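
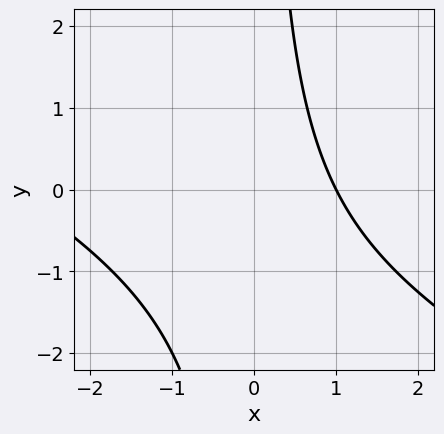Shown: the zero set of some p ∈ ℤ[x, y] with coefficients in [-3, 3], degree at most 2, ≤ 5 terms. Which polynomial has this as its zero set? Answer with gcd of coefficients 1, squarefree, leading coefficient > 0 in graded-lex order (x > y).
x^2 + 2*x*y + 2*x - 3

deg p = 2.
From the visible intercepts: the curve avoids every integer y-axis point in the box; it crosses the x-axis at the gridline x = 1.
Solving for integer coefficients yields p as stated.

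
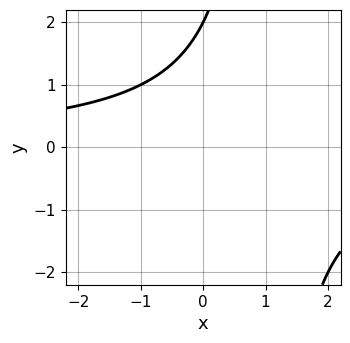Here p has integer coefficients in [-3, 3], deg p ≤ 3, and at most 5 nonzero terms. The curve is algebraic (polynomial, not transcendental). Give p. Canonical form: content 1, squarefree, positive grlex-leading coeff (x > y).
(a) Degree: the shape is more complex than any degree-1 curve, so deg p = 2.
(b) From the visible intercepts: the curve avoids every integer x-axis point in the box; it crosses the y-axis at the gridline y = 2.
(c) Fitting integer coefficients to these (and the overall shape) gives p.

x*y - y + 2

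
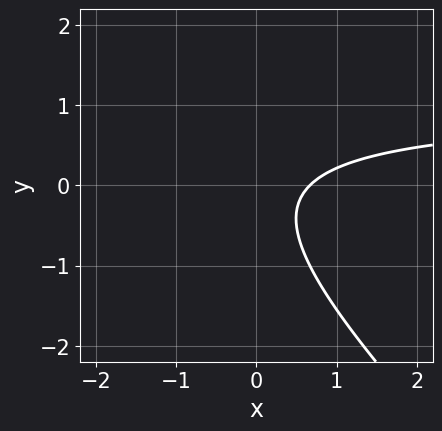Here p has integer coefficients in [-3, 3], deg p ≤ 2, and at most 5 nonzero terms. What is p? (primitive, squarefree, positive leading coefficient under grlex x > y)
3*x*y + 3*y^2 - 3*x + y + 2

First, the degree is 2 — a generic line meets the curve in up to 2 points.
Then, observable constraints: no y-intercept at any integer in the box.
Finally, assembling these constraints gives the stated polynomial.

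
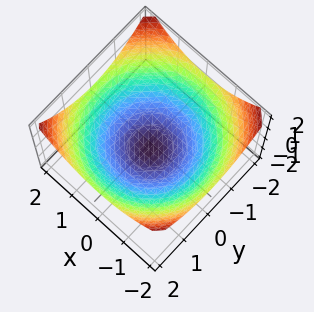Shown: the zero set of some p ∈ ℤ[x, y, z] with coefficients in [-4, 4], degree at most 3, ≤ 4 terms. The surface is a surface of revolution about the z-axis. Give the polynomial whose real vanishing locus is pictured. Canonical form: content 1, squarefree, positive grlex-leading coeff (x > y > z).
x^2 + y^2 - 3*z - 2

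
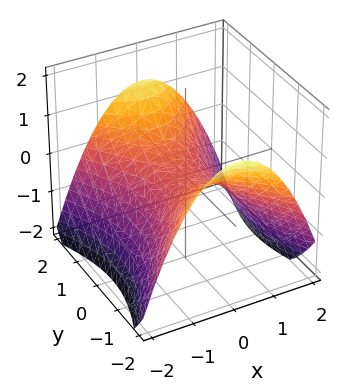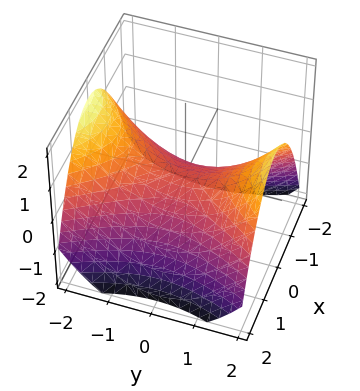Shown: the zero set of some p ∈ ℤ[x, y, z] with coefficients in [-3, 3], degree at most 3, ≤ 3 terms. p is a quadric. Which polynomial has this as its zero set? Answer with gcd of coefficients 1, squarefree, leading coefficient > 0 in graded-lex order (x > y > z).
First, deg p = 2.
Then, symmetries: the y ↦ −y reflection is a symmetry, so y appears only in even powers; mirror symmetry x ↦ −x ⇒ only even powers of x.
Then, against the integer gridlines: one x-axis crossing is at x = 0; it meets the z-axis at z = 0 (among the integer gridlines); it crosses the y-axis at the gridline y = 0.
Finally, matching integer coefficients to the picture gives p.

2*x^2 - y^2 + 3*z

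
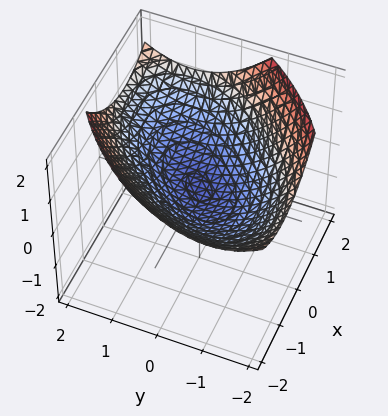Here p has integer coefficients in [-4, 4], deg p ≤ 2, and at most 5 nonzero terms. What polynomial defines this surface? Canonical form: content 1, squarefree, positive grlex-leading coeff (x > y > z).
First, degree: a generic line meets the surface in up to 2 points, so deg p = 2.
Next, observable constraints: it crosses the z-axis at the gridline z = 0; it crosses the y-axis at the gridline y = 0.
Finally, these observations pin down the coefficients.

x^2 - x*y + y^2 - 3*z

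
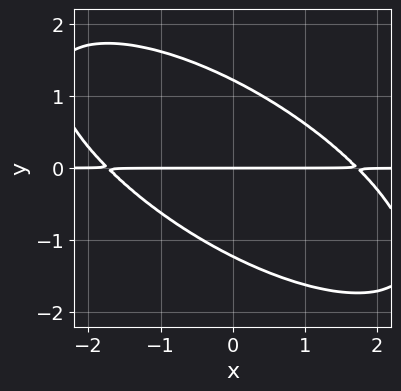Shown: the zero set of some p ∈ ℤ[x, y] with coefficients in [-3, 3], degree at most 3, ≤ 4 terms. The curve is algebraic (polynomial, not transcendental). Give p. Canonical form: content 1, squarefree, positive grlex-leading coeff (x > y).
x^2*y + 2*x*y^2 + 2*y^3 - 3*y

(a) The degree is 3 — the shape is more complex than any degree-2 curve.
(b) Reading off the gridlines: every point of the x-axis in the box is on the curve; one y-axis crossing is at y = 0.
(c) Fitting integer coefficients to these (and the overall shape) gives p.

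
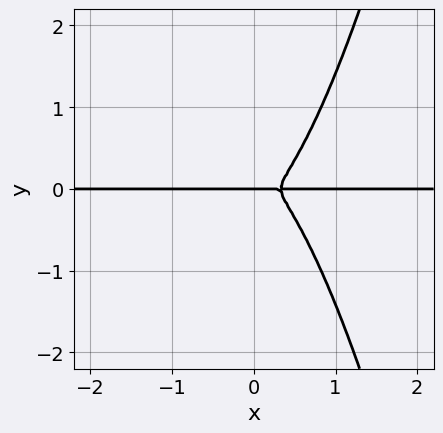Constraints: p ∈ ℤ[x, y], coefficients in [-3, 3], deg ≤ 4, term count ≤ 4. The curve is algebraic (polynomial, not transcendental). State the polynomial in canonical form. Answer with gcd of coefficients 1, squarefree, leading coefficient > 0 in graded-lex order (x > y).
3*x^3*y - x^2*y - y^3

First, deg p = 4.
Then, reading off the gridlines: the visible x-axis segment lies entirely on the curve; it crosses the y-axis at the gridline y = 0.
Finally, together with the visible shape, these determine p as stated.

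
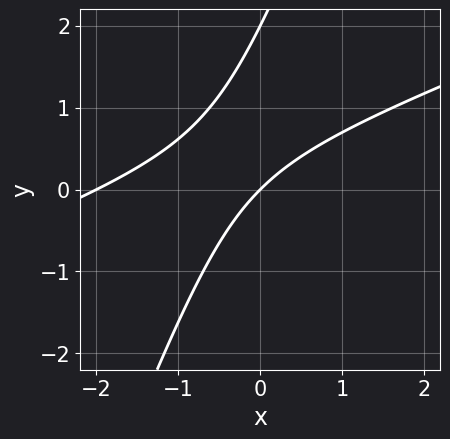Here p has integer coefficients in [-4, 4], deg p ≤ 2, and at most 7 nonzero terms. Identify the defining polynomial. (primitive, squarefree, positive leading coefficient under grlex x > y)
x^2 - 3*x*y + y^2 + 2*x - 2*y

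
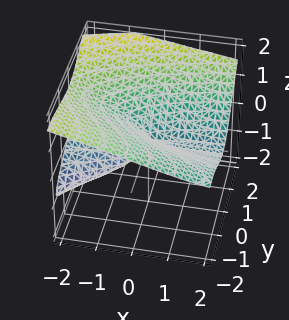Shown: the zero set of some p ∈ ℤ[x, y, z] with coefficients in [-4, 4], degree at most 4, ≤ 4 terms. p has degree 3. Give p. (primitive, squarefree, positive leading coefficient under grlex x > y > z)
The picture has 2 separate pieces.
deg p = 3.
Observable constraints: one z-axis crossing is at z = 0; one y-axis crossing is at y = 0; the visible x-axis segment lies entirely on the surface.
Solving for integer coefficients yields p as stated.

y^3 - 3*z^3 - 3*x*z + 3*y^2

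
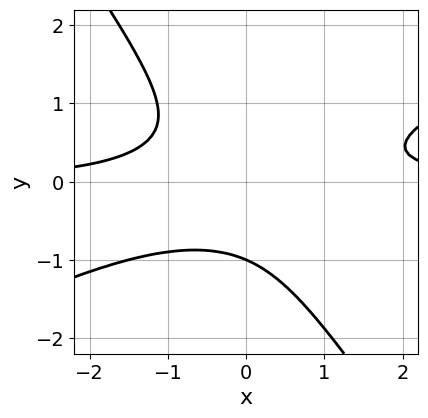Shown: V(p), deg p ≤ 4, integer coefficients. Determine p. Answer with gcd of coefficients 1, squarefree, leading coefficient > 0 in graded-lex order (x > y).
1. The degree is 3 — no degree-2 curve has this shape.
2. Observable constraints: it misses every integer gridline on the x-axis; it meets the y-axis at y = -1 (among the integer gridlines).
3. Putting this together gives p.

2*x^2*y - 3*x*y^2 - 3*y^3 - y^2 - 2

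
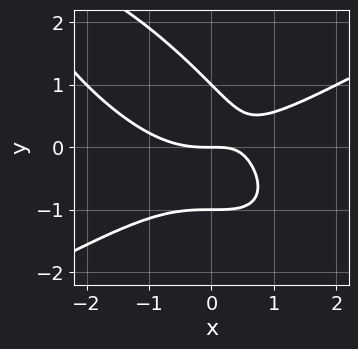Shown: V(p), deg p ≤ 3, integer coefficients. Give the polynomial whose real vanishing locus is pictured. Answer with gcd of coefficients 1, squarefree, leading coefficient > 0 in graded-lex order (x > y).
1. Degree: no degree-2 curve has this shape, so deg p = 3.
2. Reading off the gridlines: it meets the x-axis at x = 0 (among the integer gridlines); the y-axis gridline crossings are at y ∈ {-1, 0, 1}.
3. Putting this together gives p.

x^3 - 2*x*y^2 - 2*y^3 - 2*x*y + 2*y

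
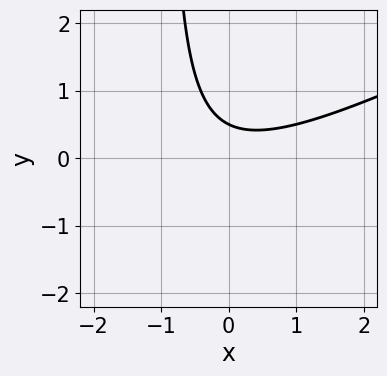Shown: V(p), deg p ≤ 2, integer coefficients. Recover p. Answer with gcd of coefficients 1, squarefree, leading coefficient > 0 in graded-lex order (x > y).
1. The degree is 2 — no degree-1 curve has this shape.
2. From the axis intercepts and sections: no x-intercept at any integer in the box.
3. These observations pin down the coefficients.

x^2 - 2*x*y - 2*y + 1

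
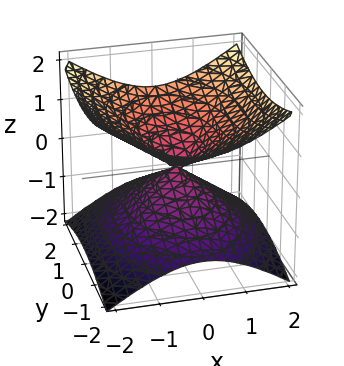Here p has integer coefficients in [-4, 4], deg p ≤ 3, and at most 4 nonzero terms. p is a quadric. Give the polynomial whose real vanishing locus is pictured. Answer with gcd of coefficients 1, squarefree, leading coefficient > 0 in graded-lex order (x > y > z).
2*x^2 + y^2 - 3*z^2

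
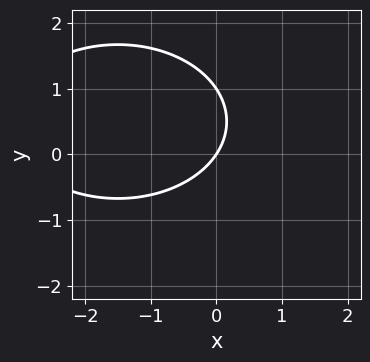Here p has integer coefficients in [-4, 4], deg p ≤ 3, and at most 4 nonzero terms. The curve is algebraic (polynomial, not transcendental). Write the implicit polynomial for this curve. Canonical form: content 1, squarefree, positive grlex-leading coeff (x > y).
(a) Degree: the shape is more complex than any degree-1 curve, so deg p = 2.
(b) From the axis intercepts and sections: it meets the x-axis at x = 0 (among the integer gridlines); the y-axis gridline crossings are at y ∈ {0, 1}.
(c) These observations pin down the coefficients.

x^2 + 2*y^2 + 3*x - 2*y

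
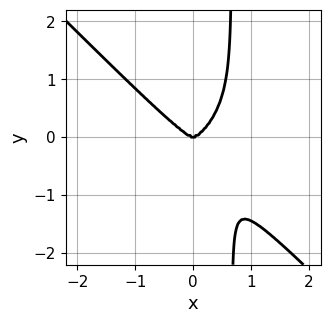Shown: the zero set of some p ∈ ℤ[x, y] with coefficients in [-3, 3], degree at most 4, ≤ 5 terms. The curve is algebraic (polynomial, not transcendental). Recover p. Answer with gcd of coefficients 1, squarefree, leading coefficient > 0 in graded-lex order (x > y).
3*x^4 + 3*x*y^3 - 2*y^3

Degree: no degree-3 curve has this shape, so deg p = 4.
Observable constraints: one y-axis crossing is at y = 0; one x-axis crossing is at x = 0.
Matching integer coefficients to the picture gives p.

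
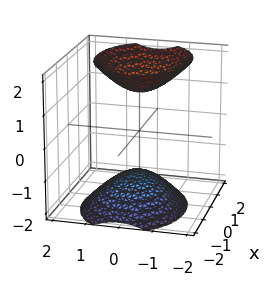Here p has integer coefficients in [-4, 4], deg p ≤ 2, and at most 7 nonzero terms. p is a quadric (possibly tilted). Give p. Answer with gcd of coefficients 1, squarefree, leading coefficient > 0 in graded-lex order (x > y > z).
2*x^2 - x*z + 3*y^2 - 2*z^2 + 3

First, I count 2 distinct pieces. They look like related sheets of one shape, so recover p as a whole.
Then, degree: a generic line meets the surface in up to 2 points, so deg p = 2.
Then, observable constraints: it misses every integer gridline on the y-axis; no x-intercept at any integer in the box.
Finally, fitting integer coefficients to these (and the overall shape) gives p.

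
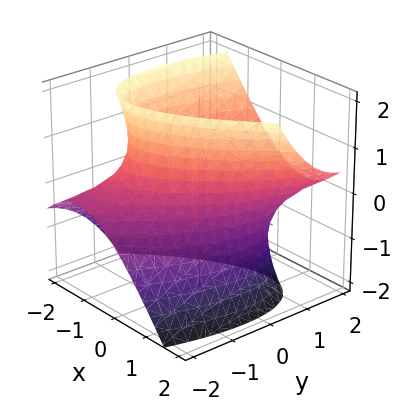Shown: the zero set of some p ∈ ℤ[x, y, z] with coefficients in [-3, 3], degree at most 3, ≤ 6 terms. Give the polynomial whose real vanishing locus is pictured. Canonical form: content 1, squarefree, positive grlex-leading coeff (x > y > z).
1. The degree is 2 — the shape is more complex than any degree-1 surface.
2. Checking where it meets the axes: it misses every integer gridline on the z-axis; the x-axis gridline crossings are at x ∈ {-1, 1}.
3. Matching integer coefficients to the picture gives p.

2*x^2 - 2*x*y + y^2 - 2*y*z - z^2 - 2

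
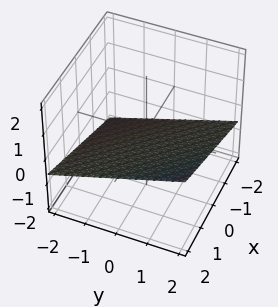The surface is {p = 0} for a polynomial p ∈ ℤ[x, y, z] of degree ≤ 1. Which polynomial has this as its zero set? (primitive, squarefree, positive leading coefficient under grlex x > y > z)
1. The degree is 1 — every cross-section is a straight line — this is a plane.
2. Reading off the gridlines: it crosses the y-axis at the gridline y = 2; one x-axis crossing is at x = 2.
3. Fitting integer coefficients to these (and the overall shape) gives p.

x + y - 3*z - 2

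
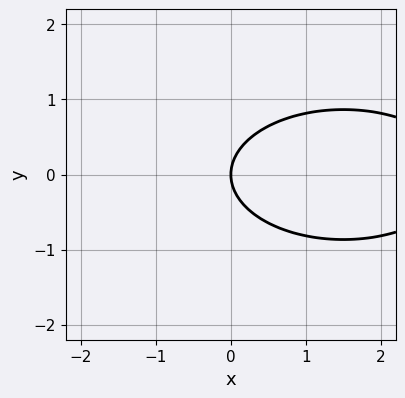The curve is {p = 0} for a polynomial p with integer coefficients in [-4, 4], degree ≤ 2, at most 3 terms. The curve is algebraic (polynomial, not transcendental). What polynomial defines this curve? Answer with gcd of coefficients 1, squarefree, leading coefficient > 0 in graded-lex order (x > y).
1. The degree is 2 — a generic line meets the curve in up to 2 points.
2. Symmetries: the y ↦ −y reflection is a symmetry, so y appears only in even powers.
3. Observable constraints: it meets the y-axis at y = 0 (among the integer gridlines); it meets the x-axis at x = 0 (among the integer gridlines).
4. Fitting integer coefficients to these (and the overall shape) gives p.

x^2 + 3*y^2 - 3*x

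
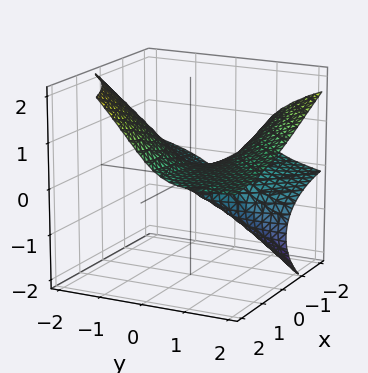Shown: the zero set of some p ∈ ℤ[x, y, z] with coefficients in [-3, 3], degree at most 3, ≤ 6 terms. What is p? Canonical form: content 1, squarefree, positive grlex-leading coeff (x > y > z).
The degree is 3 — the shape is more complex than any degree-2 surface.
Reading off the gridlines: it meets the z-axis at z = 0 (among the integer gridlines); it meets the x-axis at x = 0 (among the integer gridlines); it crosses the y-axis at the gridline y = 0.
The integer polynomial consistent with all of this is the stated p.

3*x*y*z + 2*y*z^2 + 3*z^3 - y^2 - x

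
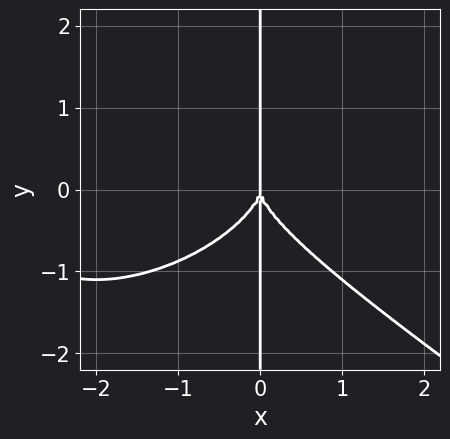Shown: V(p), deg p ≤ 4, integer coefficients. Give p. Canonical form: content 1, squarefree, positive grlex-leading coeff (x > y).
Degree: a generic line meets the curve in up to 4 points, so deg p = 4.
Observable constraints: one x-axis crossing is at x = 0; every point of the y-axis in the box is on the curve.
Solving for integer coefficients yields p as stated.

x^4 + 3*x*y^3 + 3*x^3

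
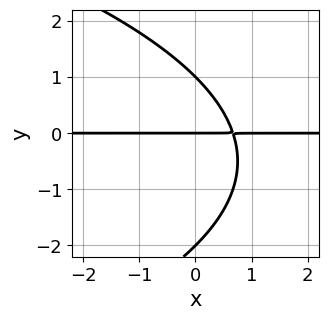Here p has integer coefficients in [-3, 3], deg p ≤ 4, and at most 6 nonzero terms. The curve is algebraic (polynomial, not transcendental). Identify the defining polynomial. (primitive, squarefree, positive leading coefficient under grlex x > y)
y^3 + 3*x*y + y^2 - 2*y

1. The degree is 3 — a generic line meets the curve in up to 3 points.
2. Reading off the gridlines: the y-axis gridline crossings are at y ∈ {-2, 0, 1}; every point of the x-axis in the box is on the curve.
3. Putting this together gives p.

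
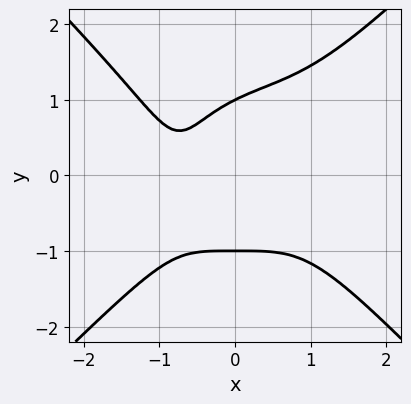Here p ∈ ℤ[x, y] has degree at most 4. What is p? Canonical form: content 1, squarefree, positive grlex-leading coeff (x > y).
x^4 - y^4 + x*y + x + 1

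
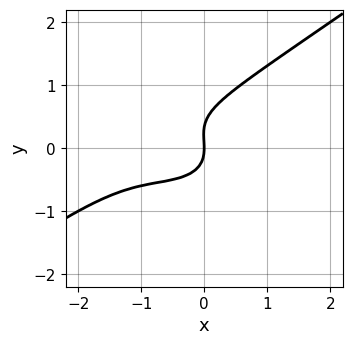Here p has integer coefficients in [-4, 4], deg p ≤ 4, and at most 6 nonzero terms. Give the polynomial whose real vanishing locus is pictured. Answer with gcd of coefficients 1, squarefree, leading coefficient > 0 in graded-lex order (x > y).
x^3 - 3*y^3 + 2*x^2 + y^2 + 2*x

The degree is 3 — the shape is more complex than any degree-2 curve.
Observable constraints: one y-axis crossing is at y = 0; it meets the x-axis at x = 0 (among the integer gridlines).
The integer polynomial consistent with all of this is the stated p.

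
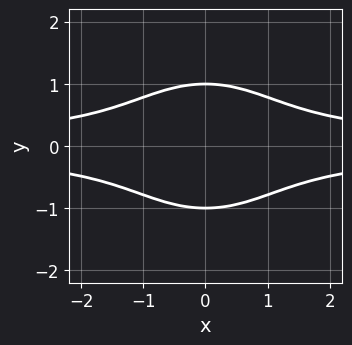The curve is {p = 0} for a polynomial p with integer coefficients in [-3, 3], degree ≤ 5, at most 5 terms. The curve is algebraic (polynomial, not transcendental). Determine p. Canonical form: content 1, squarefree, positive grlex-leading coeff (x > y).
x^2*y^2 + y^4 - 1

First, deg p = 4.
Then, symmetries: it's symmetric under x → −x, forcing even powers of x; it's symmetric under y → −y, forcing even powers of y.
Next, checking where it meets the axes: the curve avoids every integer x-axis point in the box; among the integer gridlines, it crosses the y-axis at y ∈ {-1, 1}.
Finally, assembling these constraints gives the stated polynomial.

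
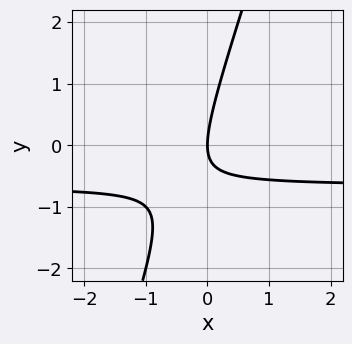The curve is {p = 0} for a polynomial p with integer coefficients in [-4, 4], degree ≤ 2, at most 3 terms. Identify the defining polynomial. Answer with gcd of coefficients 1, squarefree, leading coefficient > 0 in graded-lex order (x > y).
Degree: no degree-1 curve has this shape, so deg p = 2.
From the axis intercepts and sections: it crosses the x-axis at the gridline x = 0; it crosses the y-axis at the gridline y = 0.
Putting this together gives p.

3*x*y - y^2 + 2*x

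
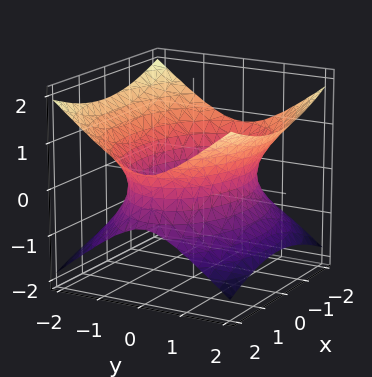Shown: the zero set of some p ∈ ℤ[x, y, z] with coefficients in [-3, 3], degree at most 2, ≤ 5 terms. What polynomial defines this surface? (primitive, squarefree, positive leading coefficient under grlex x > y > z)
First, deg p = 2. An hourglass — one-sheet hyperboloid; a quadric.
Then, symmetries: mirror symmetry x ↦ −x ⇒ only even powers of x; it's symmetric under y → −y, forcing even powers of y; mirror symmetry z ↦ −z ⇒ only even powers of z.
Then, checking where it meets the axes: no z-intercept at any integer in the box.
Finally, together with the visible shape, these determine p as stated.

x^2 + 2*y^2 - 3*z^2 - 3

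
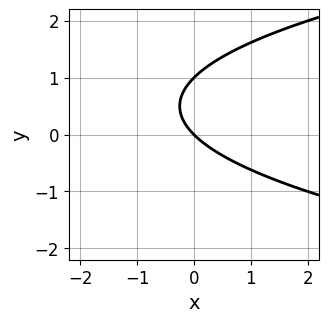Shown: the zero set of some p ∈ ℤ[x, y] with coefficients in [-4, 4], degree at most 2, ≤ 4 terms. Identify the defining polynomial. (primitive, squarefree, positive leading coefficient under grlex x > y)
(a) Degree: a generic line meets the curve in up to 2 points, so deg p = 2.
(b) Against the integer gridlines: the y-axis gridline crossings are at y ∈ {0, 1}; it crosses the x-axis at the gridline x = 0.
(c) These observations pin down the coefficients.

y^2 - x - y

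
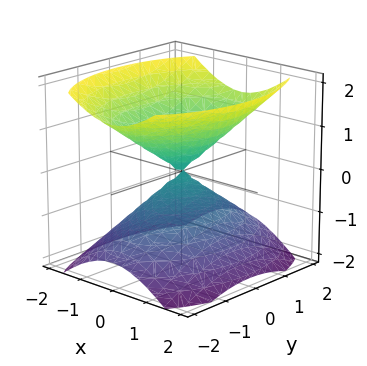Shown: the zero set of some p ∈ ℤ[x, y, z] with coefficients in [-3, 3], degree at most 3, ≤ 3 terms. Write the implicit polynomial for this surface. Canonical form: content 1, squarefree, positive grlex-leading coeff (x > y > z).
2*x^2 + y^2 - 2*z^2

First, there are 2 components. Treating them together as one polynomial.
Next, deg p = 2. A double cone through the origin; a quadric.
Then, symmetries: the z ↦ −z reflection is a symmetry, so z appears only in even powers; it's symmetric under y → −y, forcing even powers of y; it's symmetric under x → −x, forcing even powers of x.
Then, checking where it meets the axes: it meets the z-axis at z = 0 (among the integer gridlines); one x-axis crossing is at x = 0.
Finally, together with the visible shape, these determine p as stated.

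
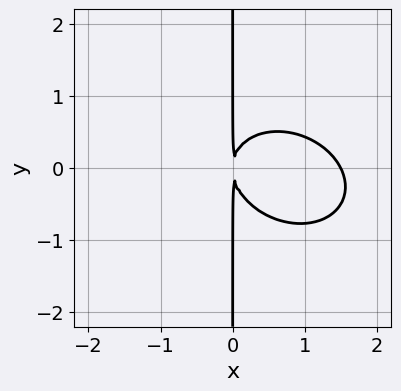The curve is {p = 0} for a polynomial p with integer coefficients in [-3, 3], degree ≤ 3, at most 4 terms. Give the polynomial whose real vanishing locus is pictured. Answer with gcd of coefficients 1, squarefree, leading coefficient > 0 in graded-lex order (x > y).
Degree: the shape is more complex than any degree-2 curve, so deg p = 3.
Checking where it meets the axes: the visible y-axis segment lies entirely on the curve.
Solving for integer coefficients yields p as stated.

2*x^3 + x^2*y + 3*x*y^2 - 3*x^2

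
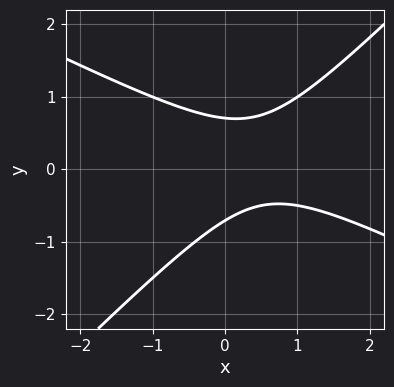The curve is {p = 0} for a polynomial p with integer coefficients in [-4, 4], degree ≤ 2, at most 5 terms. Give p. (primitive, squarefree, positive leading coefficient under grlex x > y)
(a) Degree: the shape is more complex than any degree-1 curve, so deg p = 2.
(b) Observable constraints: it misses every integer gridline on the x-axis.
(c) Together with the visible shape, these determine p as stated.

x^2 + x*y - 2*y^2 - x + 1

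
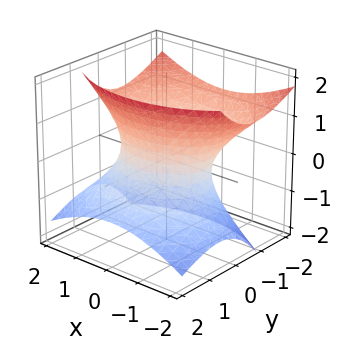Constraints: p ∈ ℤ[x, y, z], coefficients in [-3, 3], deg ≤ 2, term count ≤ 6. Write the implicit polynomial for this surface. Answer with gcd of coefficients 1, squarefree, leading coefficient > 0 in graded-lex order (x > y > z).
(a) deg p = 2.
(b) Against the integer gridlines: the y-axis gridline crossings are at y ∈ {-1, 1}; it misses every integer gridline on the z-axis.
(c) Matching integer coefficients to the picture gives p.

2*x^2 + 3*y^2 + 3*y*z - 3*z^2 - 3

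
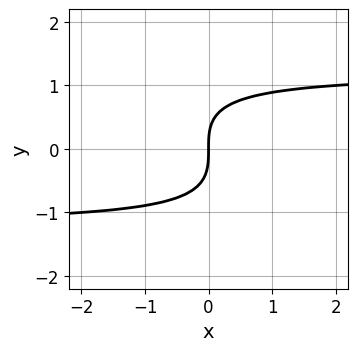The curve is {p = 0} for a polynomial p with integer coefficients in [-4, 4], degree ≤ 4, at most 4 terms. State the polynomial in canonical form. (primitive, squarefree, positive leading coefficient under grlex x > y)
2*x*y^2 + 2*y^3 - 3*x

First, the degree is 3 — a generic line meets the curve in up to 3 points.
Then, observable constraints: it meets the y-axis at y = 0 (among the integer gridlines); one x-axis crossing is at x = 0.
Finally, fitting integer coefficients to these (and the overall shape) gives p.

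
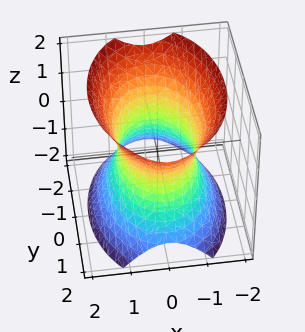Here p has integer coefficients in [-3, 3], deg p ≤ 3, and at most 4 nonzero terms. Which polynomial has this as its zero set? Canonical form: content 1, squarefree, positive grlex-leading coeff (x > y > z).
(a) The degree is 2 — an hourglass — one-sheet hyperboloid; a quadric.
(b) Symmetries: the y ↦ −y reflection is a symmetry, so y appears only in even powers; mirror symmetry x ↦ −x ⇒ only even powers of x; mirror symmetry z ↦ −z ⇒ only even powers of z.
(c) Checking where it meets the axes: the surface avoids every integer z-axis point in the box; among the integer gridlines, it crosses the x-axis at x ∈ {-1, 1}.
(d) The integer polynomial consistent with all of this is the stated p.

2*x^2 + y^2 - z^2 - 2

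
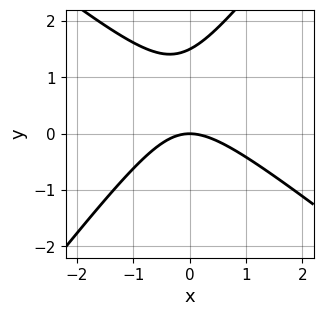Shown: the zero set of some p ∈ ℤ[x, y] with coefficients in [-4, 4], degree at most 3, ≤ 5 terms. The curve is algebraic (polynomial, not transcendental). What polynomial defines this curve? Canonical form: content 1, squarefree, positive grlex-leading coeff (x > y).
2*x^2 + x*y - 2*y^2 + 3*y

First, deg p = 2.
Then, from the axis intercepts and sections: it crosses the y-axis at the gridline y = 0; it meets the x-axis at x = 0 (among the integer gridlines).
Finally, solving for integer coefficients yields p as stated.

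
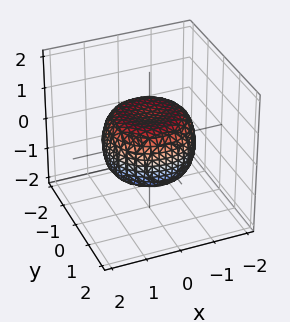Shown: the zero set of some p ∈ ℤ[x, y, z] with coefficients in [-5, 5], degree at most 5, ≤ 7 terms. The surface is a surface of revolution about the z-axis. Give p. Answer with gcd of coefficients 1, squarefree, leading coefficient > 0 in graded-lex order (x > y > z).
2*x^4 + 4*x^2*y^2 + 2*y^4 - 2*x^2 - 2*y^2 + 3*z^2 - 2

First, the degree is 4 — a generic line meets the surface in up to 4 points.
Next, symmetries: the z-axis is an axis of rotation, so x and y enter only as x² + y².
Then, reading off the gridlines: a circular section at z = 0 has radius between 1 and 2.
Finally, assembling these constraints gives the stated polynomial.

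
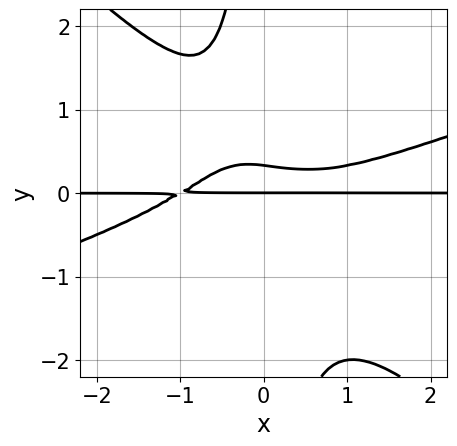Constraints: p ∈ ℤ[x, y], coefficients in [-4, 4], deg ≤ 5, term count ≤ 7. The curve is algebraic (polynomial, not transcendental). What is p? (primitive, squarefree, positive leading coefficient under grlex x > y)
(a) Degree: a generic line meets the curve in up to 4 points, so deg p = 4.
(b) Checking where it meets the axes: every point of the x-axis in the box is on the curve; it crosses the y-axis at the gridline y = 0.
(c) The integer polynomial consistent with all of this is the stated p.

x^3*y - 2*x^2*y^2 - 3*x*y^3 - 3*y^2 + y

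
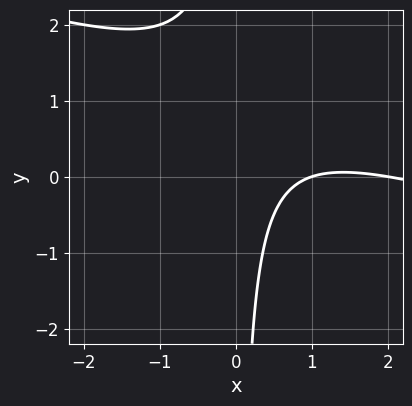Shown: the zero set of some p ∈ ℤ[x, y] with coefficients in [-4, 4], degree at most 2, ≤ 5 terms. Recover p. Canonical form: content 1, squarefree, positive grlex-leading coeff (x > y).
x^2 + 3*x*y - 3*x + 2

First, degree: no degree-1 curve has this shape, so deg p = 2.
Next, observable constraints: the x-axis gridline crossings are at x ∈ {1, 2}; it misses every integer gridline on the y-axis.
Finally, fitting integer coefficients to these (and the overall shape) gives p.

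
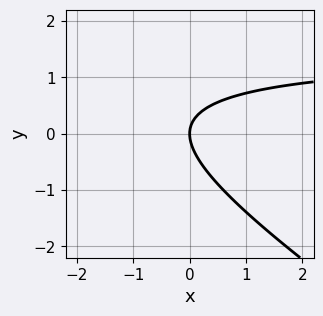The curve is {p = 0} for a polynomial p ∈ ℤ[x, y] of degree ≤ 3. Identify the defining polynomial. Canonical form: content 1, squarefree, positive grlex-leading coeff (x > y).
First, degree: no degree-1 curve has this shape, so deg p = 2.
Next, checking where it meets the axes: it crosses the x-axis at the gridline x = 0; it crosses the y-axis at the gridline y = 0.
Finally, solving for integer coefficients yields p as stated.

2*x*y + 3*y^2 - 3*x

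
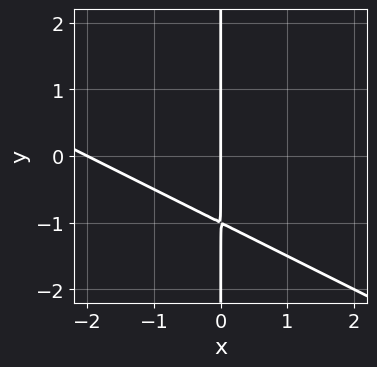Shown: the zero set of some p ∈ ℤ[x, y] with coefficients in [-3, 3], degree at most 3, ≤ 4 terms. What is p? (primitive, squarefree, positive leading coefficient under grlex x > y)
x^2 + 2*x*y + 2*x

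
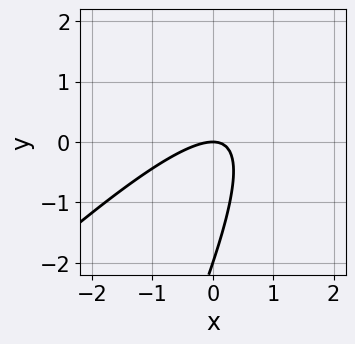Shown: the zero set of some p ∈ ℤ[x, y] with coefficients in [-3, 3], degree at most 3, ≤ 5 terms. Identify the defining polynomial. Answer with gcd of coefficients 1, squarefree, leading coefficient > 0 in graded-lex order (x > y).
2*x^2 - 3*x*y + y^2 + 2*y

The degree is 2 — the shape is more complex than any degree-1 curve.
Observable constraints: the y-axis gridline crossings are at y ∈ {-2, 0}; it meets the x-axis at x = 0 (among the integer gridlines).
Matching integer coefficients to the picture gives p.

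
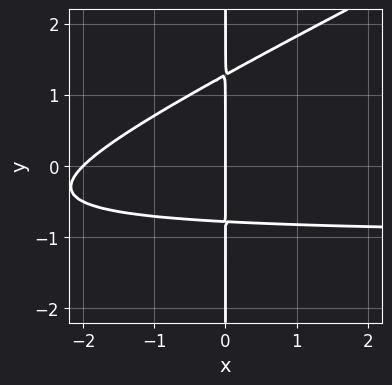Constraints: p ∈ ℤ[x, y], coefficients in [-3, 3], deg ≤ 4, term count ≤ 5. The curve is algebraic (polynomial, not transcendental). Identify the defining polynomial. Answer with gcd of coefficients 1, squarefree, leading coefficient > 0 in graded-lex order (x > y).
The degree is 3 — the shape is more complex than any degree-2 curve.
Checking where it meets the axes: the x-axis gridline crossings are at x ∈ {-2, 0}; every point of the y-axis in the box is on the curve.
The integer polynomial consistent with all of this is the stated p.

x^2*y - 2*x*y^2 + x^2 + x*y + 2*x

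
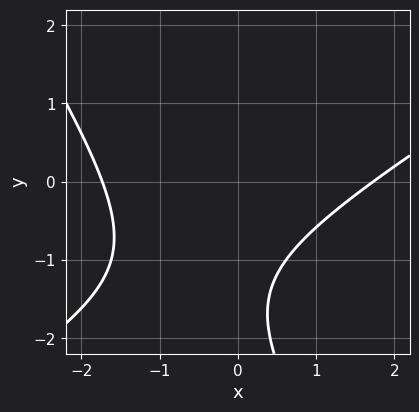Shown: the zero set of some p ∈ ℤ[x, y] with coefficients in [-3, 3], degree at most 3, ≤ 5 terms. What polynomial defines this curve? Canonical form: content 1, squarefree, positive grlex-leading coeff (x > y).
x^2 - x*y - y^2 - 3*y - 3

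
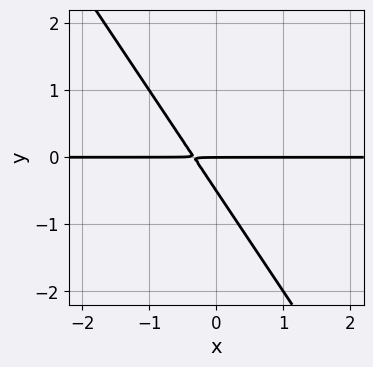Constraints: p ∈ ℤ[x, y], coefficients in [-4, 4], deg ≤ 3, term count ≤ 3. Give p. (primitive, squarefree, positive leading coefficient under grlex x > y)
3*x*y + 2*y^2 + y

First, the degree is 2 — a generic line meets the curve in up to 2 points.
Then, observable constraints: it crosses the y-axis at the gridline y = 0; the visible x-axis segment lies entirely on the curve.
Finally, putting this together gives p.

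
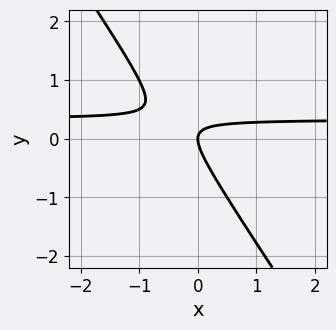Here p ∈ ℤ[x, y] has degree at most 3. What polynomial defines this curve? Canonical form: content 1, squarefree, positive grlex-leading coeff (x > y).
First, the degree is 2 — a generic line meets the curve in up to 2 points.
Then, against the integer gridlines: one y-axis crossing is at y = 0; it crosses the x-axis at the gridline x = 0.
Finally, assembling these constraints gives the stated polynomial.

3*x*y + 2*y^2 - x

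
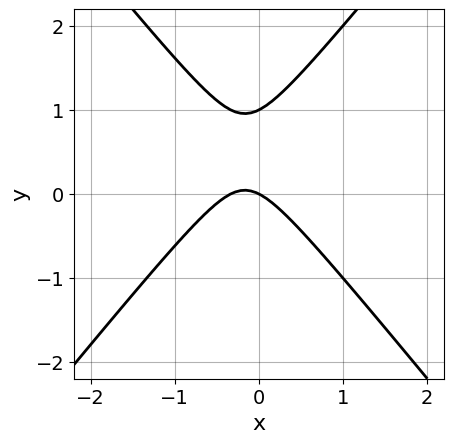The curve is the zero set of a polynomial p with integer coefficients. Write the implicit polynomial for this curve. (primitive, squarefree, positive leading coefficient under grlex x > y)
3*x^2 - 2*y^2 + x + 2*y

Degree: a generic line meets the curve in up to 2 points, so deg p = 2.
Reading off the gridlines: it meets the x-axis at x = 0 (among the integer gridlines); the y-axis gridline crossings are at y ∈ {0, 1}.
Fitting integer coefficients to these (and the overall shape) gives p.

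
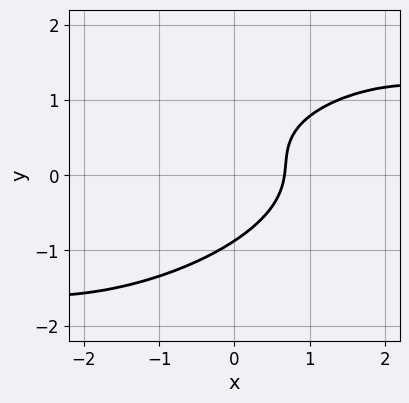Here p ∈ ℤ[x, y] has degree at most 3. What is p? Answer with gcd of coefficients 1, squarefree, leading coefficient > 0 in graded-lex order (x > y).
First, deg p = 3. No degree-2 curve has this shape.
Finally, matching integer coefficients to the picture gives p.

x^2*y - 2*x*y^2 + 3*y^3 - 3*x + 2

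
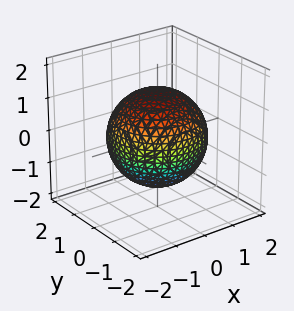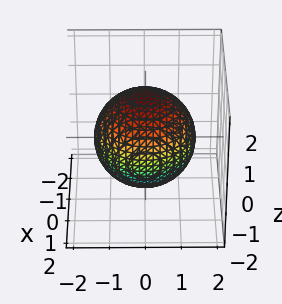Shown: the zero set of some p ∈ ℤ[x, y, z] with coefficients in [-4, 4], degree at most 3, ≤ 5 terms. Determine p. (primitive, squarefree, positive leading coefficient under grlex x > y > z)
x^2 + y^2 + z^2 - 2

The degree is 2 — bounded and convex; a quadric.
Symmetries: mirror symmetry z ↦ −z ⇒ only even powers of z; rotational symmetry about the z-axis ⇒ p depends on x, y only through x² + y².
From the visible intercepts: a circular section at z = 0 has radius between 1 and 2.
Fitting integer coefficients to these (and the overall shape) gives p.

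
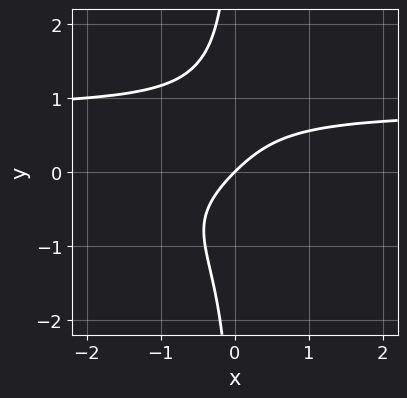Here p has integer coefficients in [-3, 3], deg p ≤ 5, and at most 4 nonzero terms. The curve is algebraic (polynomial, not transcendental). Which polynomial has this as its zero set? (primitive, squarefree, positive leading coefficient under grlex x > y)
2*x*y^3 + x*y - 2*x + 2*y

(a) Degree: the shape is more complex than any degree-3 curve, so deg p = 4.
(b) Checking where it meets the axes: it meets the y-axis at y = 0 (among the integer gridlines); one x-axis crossing is at x = 0.
(c) Matching integer coefficients to the picture gives p.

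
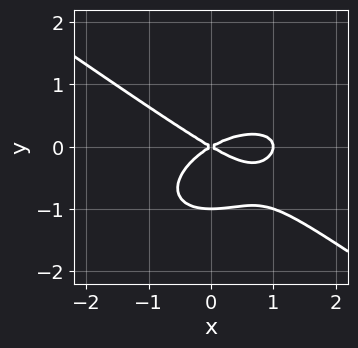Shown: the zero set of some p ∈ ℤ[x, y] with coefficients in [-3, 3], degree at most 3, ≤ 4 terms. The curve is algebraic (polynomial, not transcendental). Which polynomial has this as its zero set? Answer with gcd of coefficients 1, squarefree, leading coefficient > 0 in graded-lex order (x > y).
x^3 + 3*y^3 - x^2 + 3*y^2

(a) Degree: no degree-2 curve has this shape, so deg p = 3.
(b) Observable constraints: the y-axis gridline crossings are at y ∈ {-1, 0}; among the integer gridlines, it crosses the x-axis at x ∈ {0, 1}.
(c) Solving for integer coefficients yields p as stated.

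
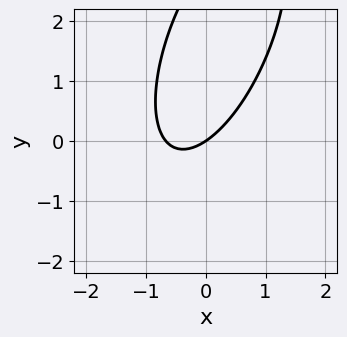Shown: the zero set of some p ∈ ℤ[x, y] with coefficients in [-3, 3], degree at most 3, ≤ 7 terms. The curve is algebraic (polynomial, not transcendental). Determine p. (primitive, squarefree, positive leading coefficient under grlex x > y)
3*x^2 - 2*x*y + y^2 + 2*x - 3*y

(a) deg p = 2.
(b) Against the integer gridlines: it crosses the y-axis at the gridline y = 0; one x-axis crossing is at x = 0.
(c) Assembling these constraints gives the stated polynomial.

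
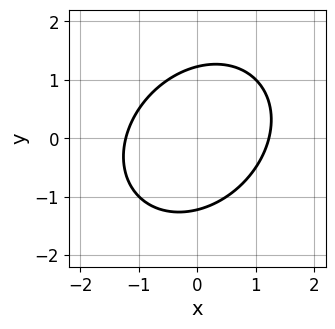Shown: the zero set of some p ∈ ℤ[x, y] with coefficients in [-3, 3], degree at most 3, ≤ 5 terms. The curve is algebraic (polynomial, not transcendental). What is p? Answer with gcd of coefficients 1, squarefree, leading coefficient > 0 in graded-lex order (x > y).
1. The degree is 2 — the shape is more complex than any degree-1 curve.
2. Matching integer coefficients to the picture gives p.

2*x^2 - x*y + 2*y^2 - 3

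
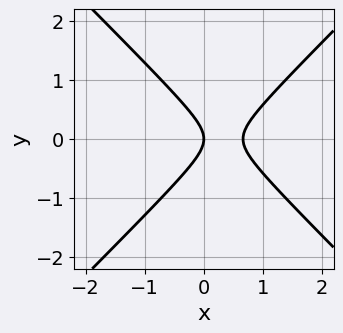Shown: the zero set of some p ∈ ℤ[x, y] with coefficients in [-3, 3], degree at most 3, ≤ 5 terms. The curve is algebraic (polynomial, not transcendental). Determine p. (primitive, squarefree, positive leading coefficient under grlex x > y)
1. deg p = 2. The shape is more complex than any degree-1 curve.
2. Symmetries: mirror symmetry y ↦ −y ⇒ only even powers of y.
3. From the visible intercepts: it crosses the x-axis at the gridline x = 0; it crosses the y-axis at the gridline y = 0.
4. Together with the visible shape, these determine p as stated.

3*x^2 - 3*y^2 - 2*x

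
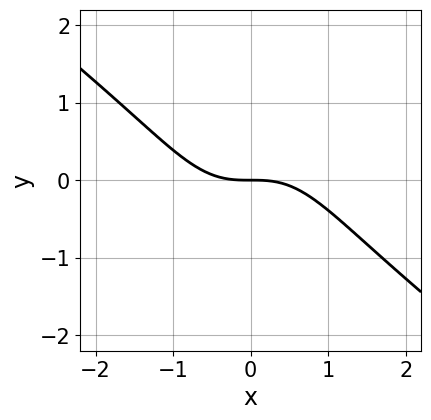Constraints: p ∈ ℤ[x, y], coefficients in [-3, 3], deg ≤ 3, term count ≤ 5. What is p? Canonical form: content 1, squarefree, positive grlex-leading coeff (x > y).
2*x^3 + 2*x^2*y + y^3 + 3*y

First, degree: no degree-2 curve has this shape, so deg p = 3.
Next, reading off the gridlines: one x-axis crossing is at x = 0; it meets the y-axis at y = 0 (among the integer gridlines).
Finally, solving for integer coefficients yields p as stated.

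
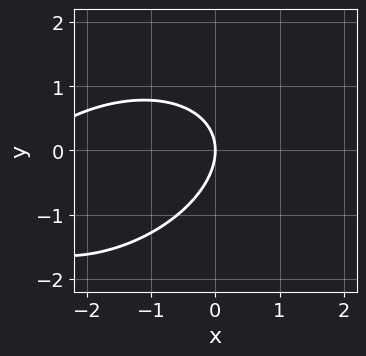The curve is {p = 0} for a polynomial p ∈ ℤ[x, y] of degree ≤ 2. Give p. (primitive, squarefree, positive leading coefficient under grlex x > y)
x^2 - x*y + 2*y^2 + 3*x

1. deg p = 2. No degree-1 curve has this shape.
2. Observable constraints: it crosses the x-axis at the gridline x = 0; it meets the y-axis at y = 0 (among the integer gridlines).
3. Matching integer coefficients to the picture gives p.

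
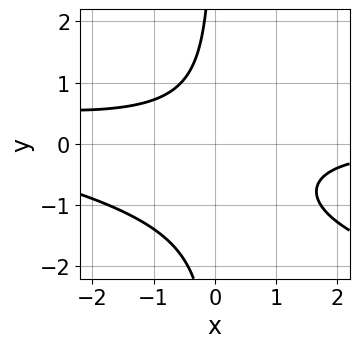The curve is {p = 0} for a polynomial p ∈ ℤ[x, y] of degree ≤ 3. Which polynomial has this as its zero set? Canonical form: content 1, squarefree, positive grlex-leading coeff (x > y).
x^2*y + 3*x*y^2 + 3*x*y + 3

deg p = 3.
Reading off the gridlines: the curve avoids every integer y-axis point in the box; it misses every integer gridline on the x-axis.
Fitting integer coefficients to these (and the overall shape) gives p.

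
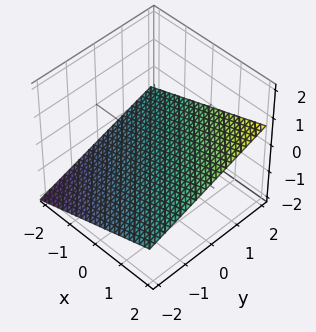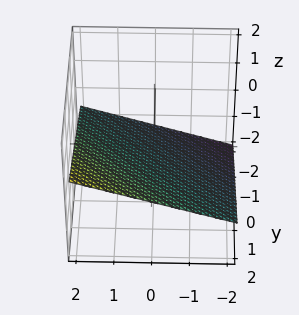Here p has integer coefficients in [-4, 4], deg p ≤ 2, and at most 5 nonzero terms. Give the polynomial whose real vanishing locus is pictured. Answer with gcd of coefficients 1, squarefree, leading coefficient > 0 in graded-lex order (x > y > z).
x + y - 3*z - 2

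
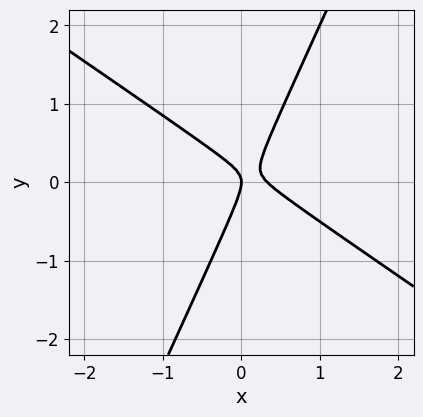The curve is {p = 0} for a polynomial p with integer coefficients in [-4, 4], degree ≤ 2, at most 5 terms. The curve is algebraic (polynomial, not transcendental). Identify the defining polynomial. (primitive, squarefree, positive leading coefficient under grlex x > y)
3*x^2 + 3*x*y - 2*y^2 - x

First, the degree is 2 — a generic line meets the curve in up to 2 points.
Next, from the axis intercepts and sections: it crosses the x-axis at the gridline x = 0; one y-axis crossing is at y = 0.
Finally, assembling these constraints gives the stated polynomial.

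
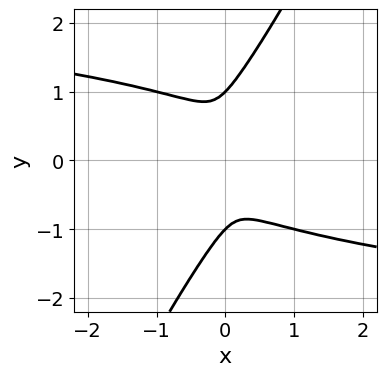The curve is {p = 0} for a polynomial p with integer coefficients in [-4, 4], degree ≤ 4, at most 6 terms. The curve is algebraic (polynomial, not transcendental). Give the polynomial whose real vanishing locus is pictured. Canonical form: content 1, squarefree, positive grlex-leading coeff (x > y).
2*x*y^3 - y^4 + 2*x^2 + y^2

1. deg p = 4. The shape is more complex than any degree-3 curve.
2. Observable constraints: among the integer gridlines, it crosses the y-axis at y ∈ {-1, 1}.
3. Putting this together gives p.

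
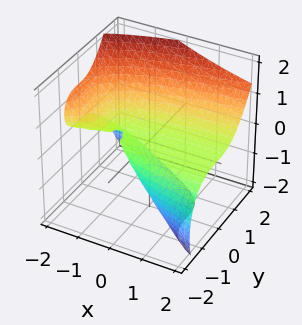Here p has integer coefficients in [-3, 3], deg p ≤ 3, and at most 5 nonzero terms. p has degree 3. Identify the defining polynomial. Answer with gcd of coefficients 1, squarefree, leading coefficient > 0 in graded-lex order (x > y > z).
2*y^3 - 3*x*z - 3*z^2 - 3*z

1. Degree: a generic line meets the surface in up to 3 points, so deg p = 3.
2. From the visible intercepts: one y-axis crossing is at y = 0; among the integer gridlines, it crosses the z-axis at z ∈ {-1, 0}; the visible x-axis segment lies entirely on the surface.
3. Solving for integer coefficients yields p as stated.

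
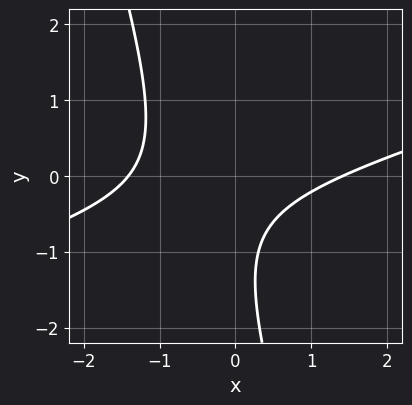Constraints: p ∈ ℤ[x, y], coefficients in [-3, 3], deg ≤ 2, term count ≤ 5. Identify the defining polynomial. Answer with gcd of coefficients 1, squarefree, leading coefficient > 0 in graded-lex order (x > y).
x^2 - 3*x*y - y^2 - 2*y - 2

1. deg p = 2.
2. Against the integer gridlines: it misses every integer gridline on the y-axis.
3. Matching integer coefficients to the picture gives p.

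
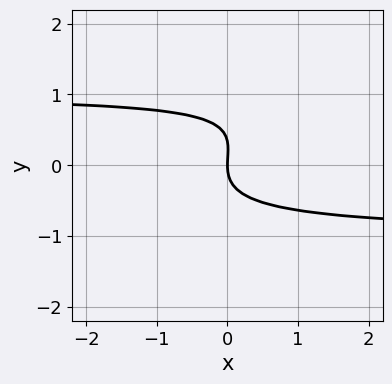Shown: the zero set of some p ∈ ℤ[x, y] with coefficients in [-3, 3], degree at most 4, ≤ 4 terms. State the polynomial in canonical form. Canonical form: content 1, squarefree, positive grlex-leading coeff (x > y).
First, deg p = 3. A generic line meets the curve in up to 3 points.
Next, from the axis intercepts and sections: it crosses the x-axis at the gridline x = 0; it meets the y-axis at y = 0 (among the integer gridlines).
Finally, fitting integer coefficients to these (and the overall shape) gives p.

2*x*y^2 - 3*y^3 + y^2 - 2*x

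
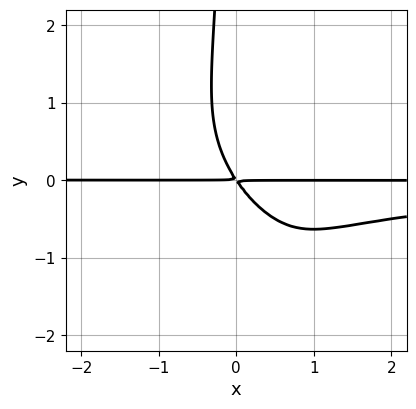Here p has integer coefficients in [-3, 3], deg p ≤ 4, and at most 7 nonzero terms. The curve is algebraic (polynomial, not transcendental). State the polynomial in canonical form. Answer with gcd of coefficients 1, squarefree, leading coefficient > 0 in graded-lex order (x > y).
2*x^2*y^2 + 2*x*y^3 + 2*x*y^2 + 3*x*y + 2*y^2

First, the degree is 4 — a generic line meets the curve in up to 4 points.
Next, from the visible intercepts: the visible x-axis segment lies entirely on the curve.
Finally, assembling these constraints gives the stated polynomial.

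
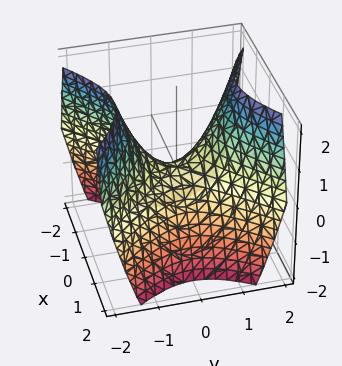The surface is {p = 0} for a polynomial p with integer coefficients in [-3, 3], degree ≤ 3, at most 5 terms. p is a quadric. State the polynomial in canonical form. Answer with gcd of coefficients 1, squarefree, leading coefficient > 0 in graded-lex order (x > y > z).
x^2 - y^2 + z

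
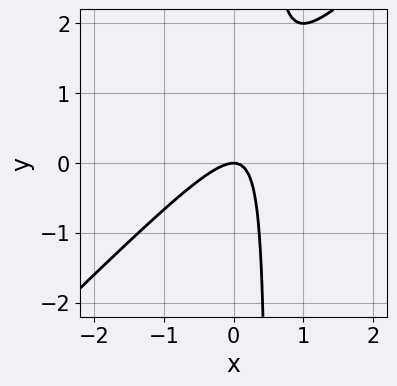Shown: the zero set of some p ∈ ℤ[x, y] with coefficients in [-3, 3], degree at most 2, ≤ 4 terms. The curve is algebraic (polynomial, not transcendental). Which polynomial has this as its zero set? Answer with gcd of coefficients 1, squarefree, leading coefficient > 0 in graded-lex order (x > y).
2*x^2 - 2*x*y + y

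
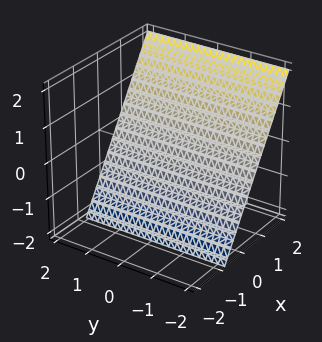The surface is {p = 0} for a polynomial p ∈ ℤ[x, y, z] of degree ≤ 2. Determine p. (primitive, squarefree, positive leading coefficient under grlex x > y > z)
3*x - 2*z - 2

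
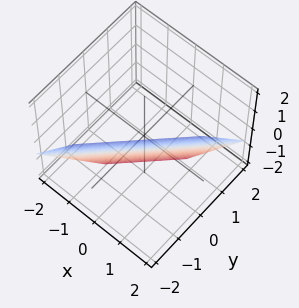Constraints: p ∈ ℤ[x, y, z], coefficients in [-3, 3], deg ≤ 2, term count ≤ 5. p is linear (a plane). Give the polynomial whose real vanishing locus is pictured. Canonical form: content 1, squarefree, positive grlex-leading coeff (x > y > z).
The degree is 1 — every cross-section is a straight line — this is a plane.
Solving for integer coefficients yields p as stated.

3*x - 3*y - 3*z - 2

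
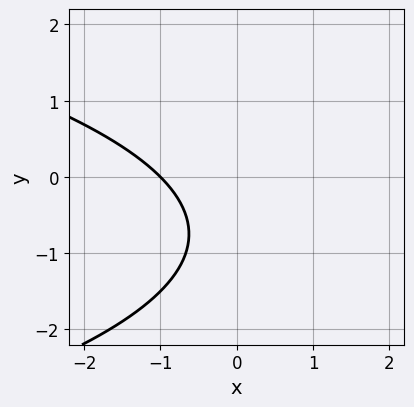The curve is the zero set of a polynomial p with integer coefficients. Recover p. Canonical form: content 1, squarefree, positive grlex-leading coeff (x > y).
1. Degree: a generic line meets the curve in up to 2 points, so deg p = 2.
2. Observable constraints: it crosses the x-axis at the gridline x = -1; no y-intercept at any integer in the box.
3. Together with the visible shape, these determine p as stated.

2*y^2 + 3*x + 3*y + 3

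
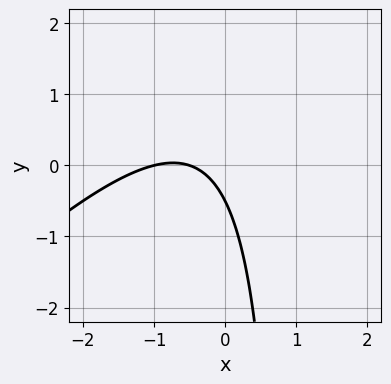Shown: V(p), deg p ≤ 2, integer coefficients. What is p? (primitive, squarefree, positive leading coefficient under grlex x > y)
First, the degree is 2 — no degree-1 curve has this shape.
Then, from the visible intercepts: it meets the x-axis at x = -1 (among the integer gridlines).
Finally, putting this together gives p.

2*x^2 - 2*x*y + 3*x + 2*y + 1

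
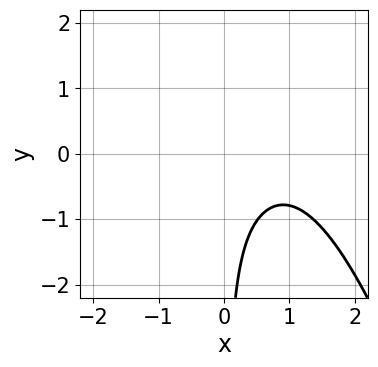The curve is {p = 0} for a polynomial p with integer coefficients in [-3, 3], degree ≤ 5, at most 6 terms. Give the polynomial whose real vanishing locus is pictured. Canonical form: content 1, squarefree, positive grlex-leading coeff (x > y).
x^4 - x*y^2 + 3*x*y + 2

1. deg p = 4.
2. Observable constraints: no y-intercept at any integer in the box; it misses every integer gridline on the x-axis.
3. These observations pin down the coefficients.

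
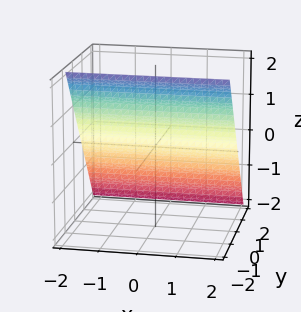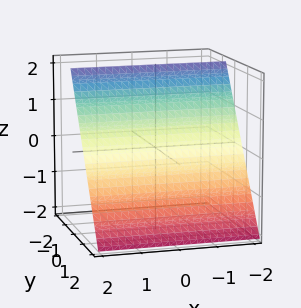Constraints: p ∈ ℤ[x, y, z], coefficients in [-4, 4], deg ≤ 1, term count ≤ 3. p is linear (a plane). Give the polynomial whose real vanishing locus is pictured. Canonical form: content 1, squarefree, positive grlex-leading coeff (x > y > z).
First, deg p = 1.
Next, from the visible intercepts: it crosses the z-axis at the gridline z = 1; it misses every integer gridline on the x-axis.
Finally, fitting integer coefficients to these (and the overall shape) gives p.

3*y + 2*z - 2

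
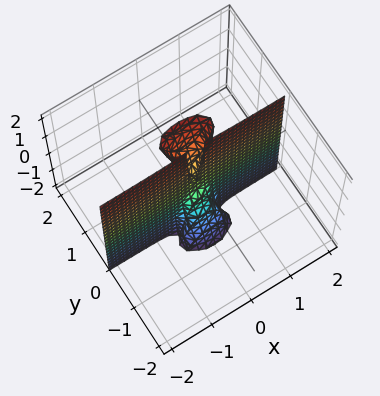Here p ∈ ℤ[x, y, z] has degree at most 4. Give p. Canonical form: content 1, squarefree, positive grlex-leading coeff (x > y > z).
The degree is 3 — the shape is more complex than any degree-2 surface.
Reading off the gridlines: the visible z-axis segment lies entirely on the surface; every point of the x-axis in the box is on the surface; one y-axis crossing is at y = 0.
Together with the visible shape, these determine p as stated.

x^2*y + 3*y^3 - y^2*z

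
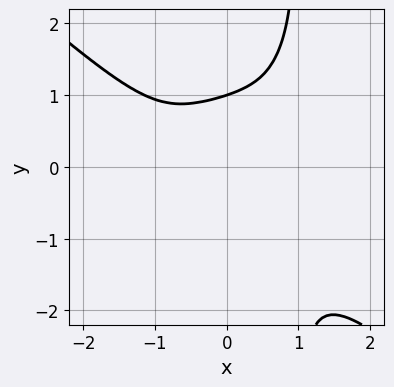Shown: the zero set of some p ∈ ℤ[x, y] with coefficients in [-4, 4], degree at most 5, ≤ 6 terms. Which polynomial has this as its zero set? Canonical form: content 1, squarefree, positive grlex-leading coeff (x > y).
2*x^4 + 3*x*y^3 - 3*y^3 + 3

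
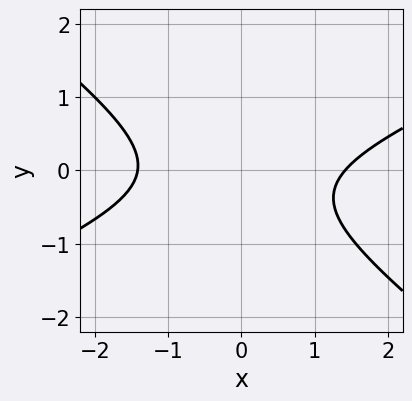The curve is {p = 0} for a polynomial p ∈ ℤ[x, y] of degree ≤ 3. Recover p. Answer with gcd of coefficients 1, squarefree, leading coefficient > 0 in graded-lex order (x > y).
Degree: the shape is more complex than any degree-1 curve, so deg p = 2.
From the axis intercepts and sections: no y-intercept at any integer in the box.
Together with the visible shape, these determine p as stated.

x^2 - x*y - 3*y^2 - y - 2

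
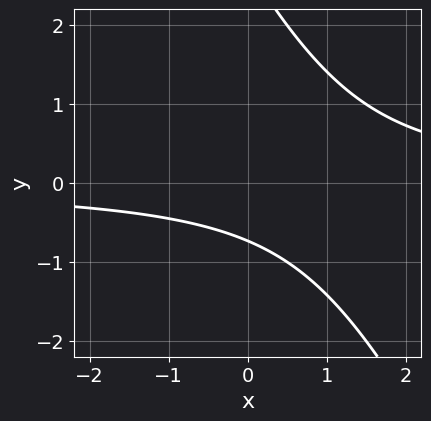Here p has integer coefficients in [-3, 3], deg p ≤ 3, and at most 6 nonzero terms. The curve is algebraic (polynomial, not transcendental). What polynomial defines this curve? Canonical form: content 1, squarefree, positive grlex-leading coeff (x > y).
2*x*y + y^2 - 2*y - 2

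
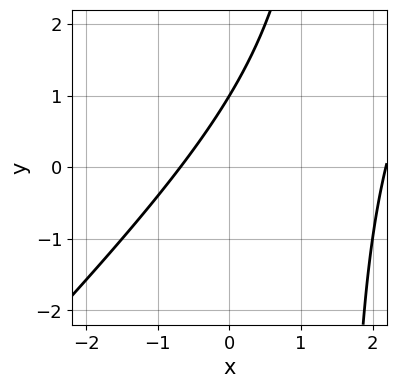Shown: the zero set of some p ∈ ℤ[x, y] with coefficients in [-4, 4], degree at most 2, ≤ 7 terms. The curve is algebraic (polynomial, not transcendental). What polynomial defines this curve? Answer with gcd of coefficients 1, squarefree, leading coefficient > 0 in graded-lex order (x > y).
2*x^2 - 2*x*y - 3*x + 3*y - 3

First, the degree is 2 — no degree-1 curve has this shape.
Then, checking where it meets the axes: it crosses the y-axis at the gridline y = 1.
Finally, assembling these constraints gives the stated polynomial.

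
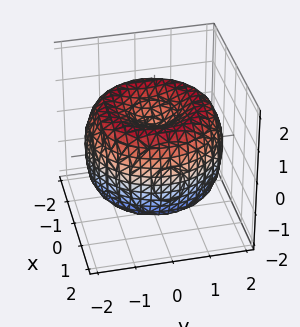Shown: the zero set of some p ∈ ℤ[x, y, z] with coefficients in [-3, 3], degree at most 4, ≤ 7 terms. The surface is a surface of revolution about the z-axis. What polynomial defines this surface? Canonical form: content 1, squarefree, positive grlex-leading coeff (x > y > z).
x^4 + 2*x^2*y^2 + y^4 - 3*x^2 - 3*y^2 + 2*z^2 - 1

(a) deg p = 4.
(b) Symmetries: rotational symmetry about the z-axis ⇒ p depends on x, y only through x² + y².
(c) Against the integer gridlines: a circular section at z = 1 has radius between 0 and 1.
(d) Matching integer coefficients to the picture gives p.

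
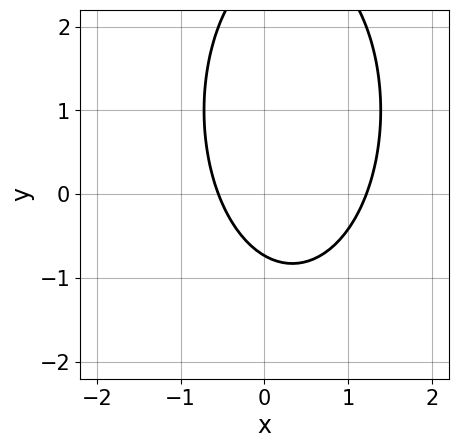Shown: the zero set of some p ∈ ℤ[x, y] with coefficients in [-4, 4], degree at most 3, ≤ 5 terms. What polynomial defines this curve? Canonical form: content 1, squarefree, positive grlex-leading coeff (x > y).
First, the degree is 2 — a generic line meets the curve in up to 2 points.
Finally, the integer polynomial consistent with all of this is the stated p.

3*x^2 + y^2 - 2*x - 2*y - 2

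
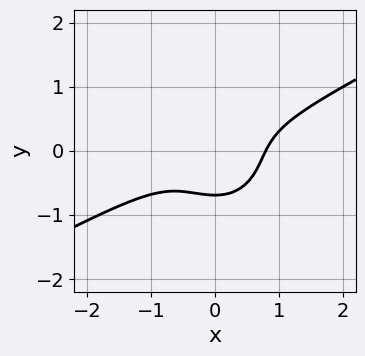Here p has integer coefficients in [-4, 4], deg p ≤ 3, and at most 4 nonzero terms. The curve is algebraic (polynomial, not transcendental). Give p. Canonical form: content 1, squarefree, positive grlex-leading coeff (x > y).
2*x^3 - 3*x^2*y - 3*y^3 - 1

1. deg p = 3.
2. Putting this together gives p.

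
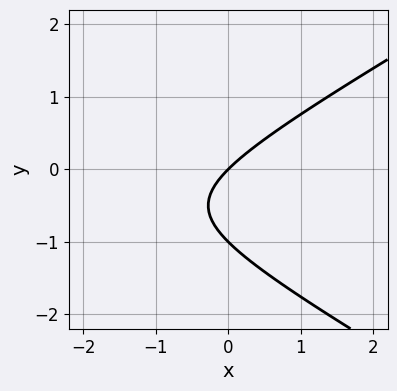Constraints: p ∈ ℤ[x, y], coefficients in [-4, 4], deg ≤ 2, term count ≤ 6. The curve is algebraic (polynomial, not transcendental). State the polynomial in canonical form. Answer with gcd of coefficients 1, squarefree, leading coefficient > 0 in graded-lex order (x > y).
1. The degree is 2 — the shape is more complex than any degree-1 curve.
2. From the visible intercepts: the y-axis gridline crossings are at y ∈ {-1, 0}; it crosses the x-axis at the gridline x = 0.
3. Assembling these constraints gives the stated polynomial.

x^2 - 3*y^2 + 3*x - 3*y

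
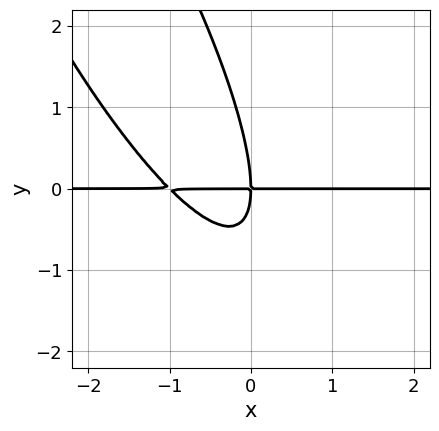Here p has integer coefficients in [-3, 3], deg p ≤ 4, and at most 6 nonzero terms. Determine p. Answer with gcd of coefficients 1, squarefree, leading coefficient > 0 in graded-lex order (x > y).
3*x^2*y + 3*x*y^2 + y^3 + 3*x*y

deg p = 3. The shape is more complex than any degree-2 curve.
Reading off the gridlines: one y-axis crossing is at y = 0; every point of the x-axis in the box is on the curve.
Fitting integer coefficients to these (and the overall shape) gives p.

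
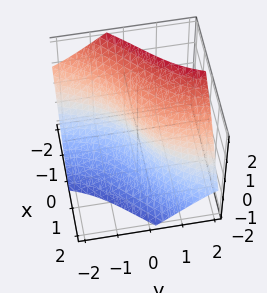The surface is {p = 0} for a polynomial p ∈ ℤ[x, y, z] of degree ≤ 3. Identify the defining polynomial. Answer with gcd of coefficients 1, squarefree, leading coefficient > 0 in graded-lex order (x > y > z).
(a) Degree: a generic line meets the surface in up to 3 points, so deg p = 3.
(b) Reading off the gridlines: it meets the z-axis at z = 0 (among the integer gridlines); one y-axis crossing is at y = 0; it crosses the x-axis at the gridline x = 0.
(c) Assembling these constraints gives the stated polynomial.

x^3 + 2*x*y*z + z^3 + 2*x - 3*y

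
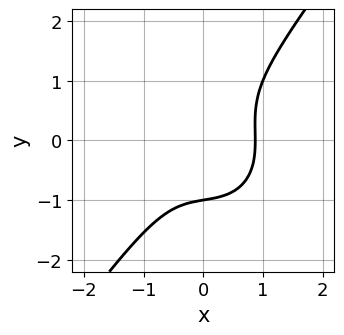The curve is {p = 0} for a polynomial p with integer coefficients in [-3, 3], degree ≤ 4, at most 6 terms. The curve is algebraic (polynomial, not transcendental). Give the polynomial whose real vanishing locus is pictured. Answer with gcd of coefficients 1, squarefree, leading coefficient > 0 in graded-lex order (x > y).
3*x^3 + x*y^2 - 2*y^3 - 2

deg p = 3.
From the axis intercepts and sections: one y-axis crossing is at y = -1.
These observations pin down the coefficients.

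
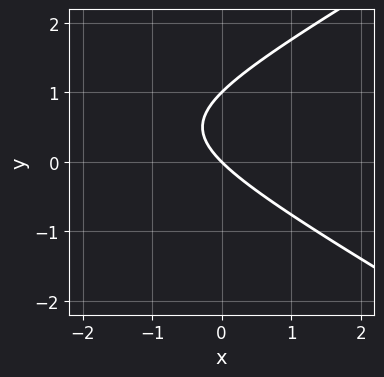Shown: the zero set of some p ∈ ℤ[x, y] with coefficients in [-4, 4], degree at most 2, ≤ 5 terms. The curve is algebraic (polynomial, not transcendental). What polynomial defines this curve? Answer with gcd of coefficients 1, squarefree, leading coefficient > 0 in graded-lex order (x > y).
x^2 - 3*y^2 + 3*x + 3*y

1. Degree: no degree-1 curve has this shape, so deg p = 2.
2. Against the integer gridlines: the y-axis gridline crossings are at y ∈ {0, 1}; it meets the x-axis at x = 0 (among the integer gridlines).
3. These observations pin down the coefficients.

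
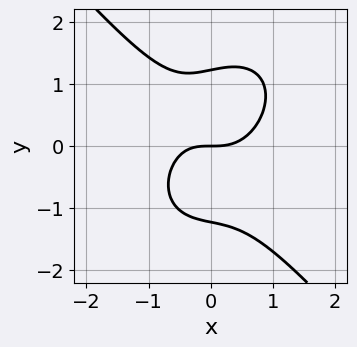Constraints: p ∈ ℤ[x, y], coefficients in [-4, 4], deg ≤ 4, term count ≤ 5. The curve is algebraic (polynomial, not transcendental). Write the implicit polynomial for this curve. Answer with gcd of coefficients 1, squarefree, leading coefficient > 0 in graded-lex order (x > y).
First, deg p = 3. A generic line meets the curve in up to 3 points.
Then, checking where it meets the axes: it crosses the y-axis at the gridline y = 0; it meets the x-axis at x = 0 (among the integer gridlines).
Finally, assembling these constraints gives the stated polynomial.

3*x^3 + 2*y^3 - x*y - 3*y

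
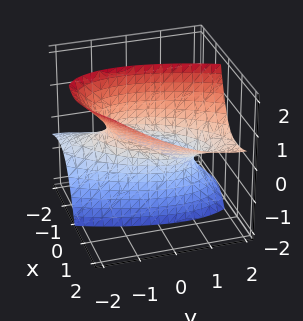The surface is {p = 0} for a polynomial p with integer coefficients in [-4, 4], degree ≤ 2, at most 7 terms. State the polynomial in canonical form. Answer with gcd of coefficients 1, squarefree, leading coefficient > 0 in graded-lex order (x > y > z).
2*x^2 - 2*x*y - 3*x*z + y^2 - z^2 - 1

The degree is 2 — the shape is more complex than any degree-1 surface.
Checking where it meets the axes: it misses every integer gridline on the z-axis; the y-axis gridline crossings are at y ∈ {-1, 1}.
These observations pin down the coefficients.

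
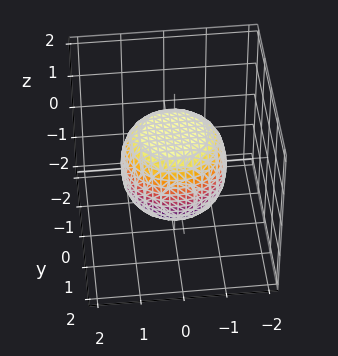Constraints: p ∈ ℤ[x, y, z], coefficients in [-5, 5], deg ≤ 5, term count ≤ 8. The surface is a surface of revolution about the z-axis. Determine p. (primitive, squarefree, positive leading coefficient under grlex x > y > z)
2*x^4 + 4*x^2*y^2 + 2*y^4 - x^2 - y^2 + 3*z^2 - 3

deg p = 4.
Symmetry: the z-axis is an axis of rotation, so x and y enter only as x² + y².
Checking where it meets the axes: a circular section at z = -1 has radius between 0 and 1; among the integer gridlines, it crosses the z-axis at z ∈ {-1, 1}.
The integer polynomial consistent with all of this is the stated p.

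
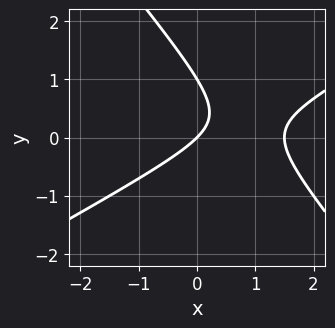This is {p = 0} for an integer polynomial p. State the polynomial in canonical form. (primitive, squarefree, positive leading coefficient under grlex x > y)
The degree is 2 — a generic line meets the curve in up to 2 points.
Checking where it meets the axes: the y-axis gridline crossings are at y ∈ {0, 1}; it crosses the x-axis at the gridline x = 0.
Solving for integer coefficients yields p as stated.

2*x^2 - 2*x*y - 3*y^2 - 3*x + 3*y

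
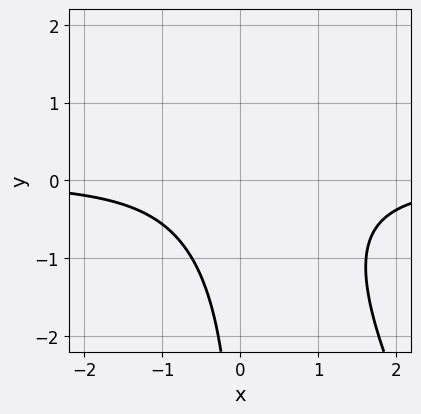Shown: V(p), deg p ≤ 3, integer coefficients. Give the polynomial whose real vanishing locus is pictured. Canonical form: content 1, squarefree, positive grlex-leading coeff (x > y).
2*x^2*y + x*y^2 - x*y + 2

1. Degree: a generic line meets the curve in up to 3 points, so deg p = 3.
2. Reading off the gridlines: no x-intercept at any integer in the box; the curve avoids every integer y-axis point in the box.
3. Assembling these constraints gives the stated polynomial.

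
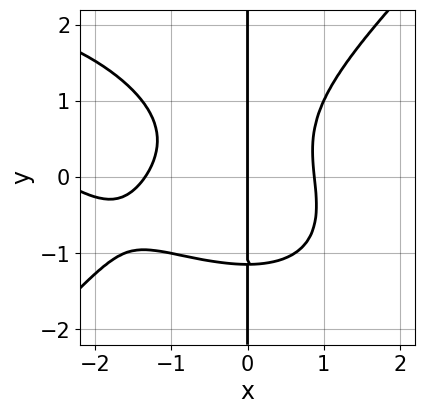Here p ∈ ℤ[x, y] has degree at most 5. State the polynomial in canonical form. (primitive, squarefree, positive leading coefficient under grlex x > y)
x^4 + x^3*y - 2*x*y^3 + 3*x^3 - 3*x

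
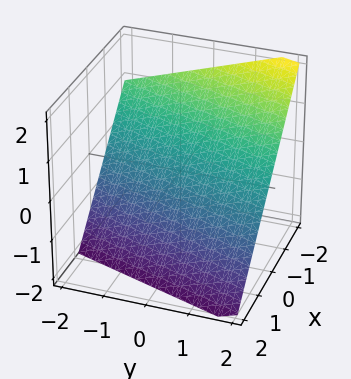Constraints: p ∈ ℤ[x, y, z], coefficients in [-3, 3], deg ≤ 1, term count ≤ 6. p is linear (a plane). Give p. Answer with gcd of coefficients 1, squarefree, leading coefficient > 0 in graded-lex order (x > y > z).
First, the degree is 1 — every cross-section is a straight line — this is a plane.
Next, checking where it meets the axes: it crosses the y-axis at the gridline y = 2.
Finally, assembling these constraints gives the stated polynomial.

3*x - y + 3*z + 2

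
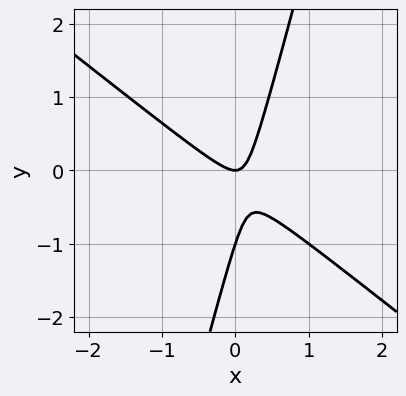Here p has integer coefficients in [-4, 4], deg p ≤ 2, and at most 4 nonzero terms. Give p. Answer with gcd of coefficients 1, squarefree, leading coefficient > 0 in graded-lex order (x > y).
3*x^2 + 3*x*y - y^2 - y

First, the degree is 2 — a generic line meets the curve in up to 2 points.
Next, reading off the gridlines: the y-axis gridline crossings are at y ∈ {-1, 0}; one x-axis crossing is at x = 0.
Finally, putting this together gives p.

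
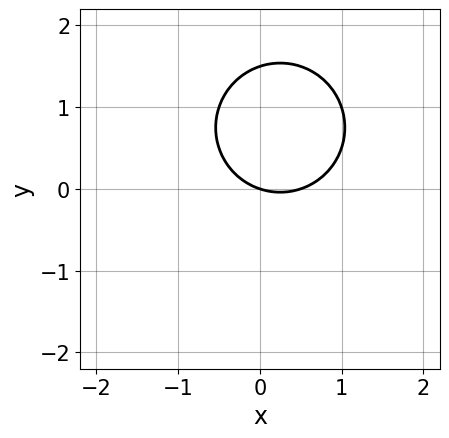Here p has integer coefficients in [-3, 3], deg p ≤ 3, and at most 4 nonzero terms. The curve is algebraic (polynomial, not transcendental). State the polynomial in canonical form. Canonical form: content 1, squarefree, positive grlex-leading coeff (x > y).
1. deg p = 2. The shape is more complex than any degree-1 curve.
2. Checking where it meets the axes: it meets the y-axis at y = 0 (among the integer gridlines); one x-axis crossing is at x = 0.
3. The integer polynomial consistent with all of this is the stated p.

2*x^2 + 2*y^2 - x - 3*y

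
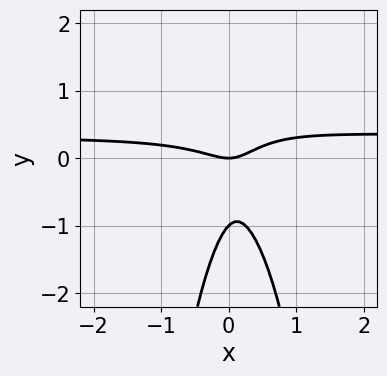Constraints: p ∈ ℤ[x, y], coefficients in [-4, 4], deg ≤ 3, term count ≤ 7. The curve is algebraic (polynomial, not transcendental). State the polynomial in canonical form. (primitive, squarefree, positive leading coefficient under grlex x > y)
3*x^2*y - x^2 - x*y + y^2 + y

(a) The degree is 3 — a generic line meets the curve in up to 3 points.
(b) From the axis intercepts and sections: among the integer gridlines, it crosses the y-axis at y ∈ {-1, 0}; one x-axis crossing is at x = 0.
(c) Fitting integer coefficients to these (and the overall shape) gives p.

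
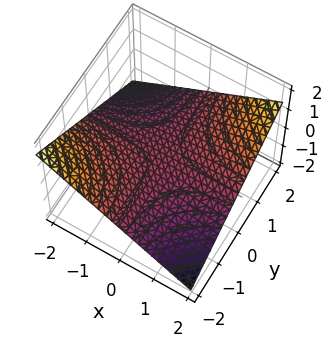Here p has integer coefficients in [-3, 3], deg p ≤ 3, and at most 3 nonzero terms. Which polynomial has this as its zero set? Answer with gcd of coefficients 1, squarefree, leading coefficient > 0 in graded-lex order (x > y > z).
x*y - 3*z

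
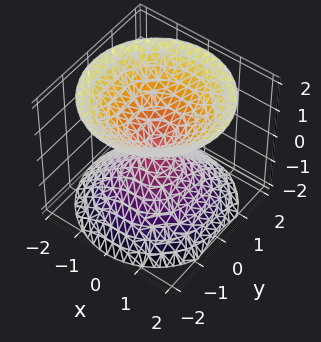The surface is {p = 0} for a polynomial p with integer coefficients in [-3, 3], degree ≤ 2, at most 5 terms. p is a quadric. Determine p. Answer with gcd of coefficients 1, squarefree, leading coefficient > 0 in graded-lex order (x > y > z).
1. There are 2 components. Treating them together as one polynomial.
2. The degree is 2 — two nappes meeting at a single point; a quadric.
3. Symmetry: the z-axis is an axis of rotation, so x and y enter only as x² + y²; the z ↦ −z reflection is a symmetry, so z appears only in even powers.
4. Checking where it meets the axes: one y-axis crossing is at y = 0; one x-axis crossing is at x = 0; a circular section at z = 1 has radius exactly 1.
5. The integer polynomial consistent with all of this is the stated p.

x^2 + y^2 - z^2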